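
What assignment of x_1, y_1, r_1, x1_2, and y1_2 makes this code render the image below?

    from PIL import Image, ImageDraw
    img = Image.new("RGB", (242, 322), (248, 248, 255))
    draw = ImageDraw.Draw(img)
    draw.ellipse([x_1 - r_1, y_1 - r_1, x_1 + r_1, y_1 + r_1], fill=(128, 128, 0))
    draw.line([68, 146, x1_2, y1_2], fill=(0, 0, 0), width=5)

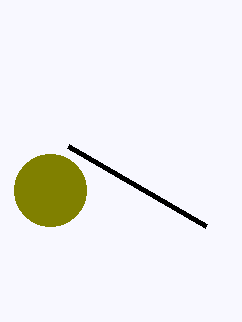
x_1 = 50
y_1 = 190
r_1 = 36
x1_2 = 206
y1_2 = 226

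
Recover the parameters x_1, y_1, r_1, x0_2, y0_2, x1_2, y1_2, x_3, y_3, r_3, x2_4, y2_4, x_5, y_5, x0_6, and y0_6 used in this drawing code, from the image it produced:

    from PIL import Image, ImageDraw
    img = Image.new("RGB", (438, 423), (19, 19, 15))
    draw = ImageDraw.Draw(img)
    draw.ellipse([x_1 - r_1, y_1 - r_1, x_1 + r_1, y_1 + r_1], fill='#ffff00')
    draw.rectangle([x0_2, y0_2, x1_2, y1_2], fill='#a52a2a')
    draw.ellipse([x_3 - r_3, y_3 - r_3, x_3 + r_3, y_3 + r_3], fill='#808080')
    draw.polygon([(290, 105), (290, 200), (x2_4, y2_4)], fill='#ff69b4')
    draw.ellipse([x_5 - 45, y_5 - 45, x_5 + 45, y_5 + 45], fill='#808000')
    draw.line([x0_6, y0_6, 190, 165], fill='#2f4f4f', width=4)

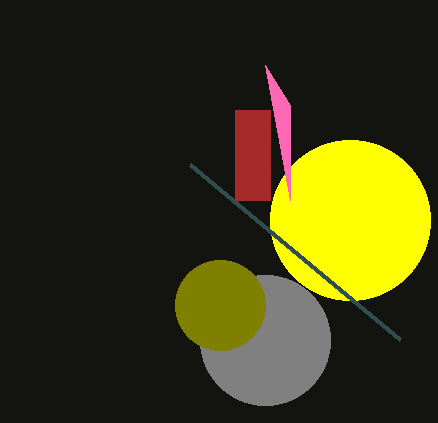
x_1 = 350; y_1 = 220; r_1 = 80; x0_2 = 235; y0_2 = 110; x1_2 = 270; y1_2 = 200; x_3 = 265; y_3 = 340; r_3 = 65; x2_4 = 265; y2_4 = 65; x_5 = 220; y_5 = 305; x0_6 = 400; y0_6 = 340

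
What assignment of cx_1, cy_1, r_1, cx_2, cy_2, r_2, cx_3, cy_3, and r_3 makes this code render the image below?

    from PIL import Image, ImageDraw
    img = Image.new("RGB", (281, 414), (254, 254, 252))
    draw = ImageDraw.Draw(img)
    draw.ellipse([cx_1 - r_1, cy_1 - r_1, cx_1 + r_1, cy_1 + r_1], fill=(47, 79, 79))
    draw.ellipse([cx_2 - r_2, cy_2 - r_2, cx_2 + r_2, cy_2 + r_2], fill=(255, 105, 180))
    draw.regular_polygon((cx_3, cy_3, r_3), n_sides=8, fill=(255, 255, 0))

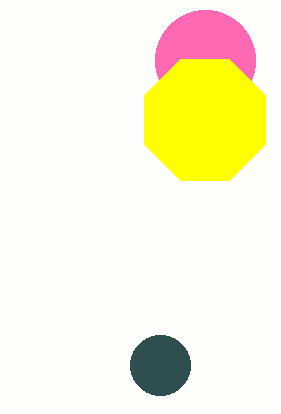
cx_1 = 160; cy_1 = 365; r_1 = 30; cx_2 = 205; cy_2 = 60; r_2 = 50; cx_3 = 205; cy_3 = 120; r_3 = 65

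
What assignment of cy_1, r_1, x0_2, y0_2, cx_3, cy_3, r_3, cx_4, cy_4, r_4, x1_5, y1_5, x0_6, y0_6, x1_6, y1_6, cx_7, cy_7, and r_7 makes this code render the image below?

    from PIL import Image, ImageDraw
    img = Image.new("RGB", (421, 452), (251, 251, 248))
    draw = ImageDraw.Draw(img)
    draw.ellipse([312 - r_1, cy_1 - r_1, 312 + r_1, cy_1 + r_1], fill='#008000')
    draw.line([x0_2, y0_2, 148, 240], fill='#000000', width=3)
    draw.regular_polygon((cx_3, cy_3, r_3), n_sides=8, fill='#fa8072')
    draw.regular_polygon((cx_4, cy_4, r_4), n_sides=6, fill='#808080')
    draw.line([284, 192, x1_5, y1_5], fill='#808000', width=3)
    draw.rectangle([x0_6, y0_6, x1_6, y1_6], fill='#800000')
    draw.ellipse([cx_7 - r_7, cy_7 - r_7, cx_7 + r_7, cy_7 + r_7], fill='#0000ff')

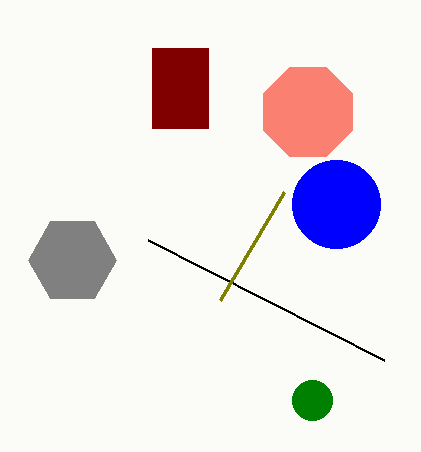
cy_1 = 400, r_1 = 20, x0_2 = 384, y0_2 = 360, cx_3 = 308, cy_3 = 112, r_3 = 48, cx_4 = 72, cy_4 = 260, r_4 = 44, x1_5 = 220, y1_5 = 300, x0_6 = 152, y0_6 = 48, x1_6 = 208, y1_6 = 128, cx_7 = 336, cy_7 = 204, r_7 = 44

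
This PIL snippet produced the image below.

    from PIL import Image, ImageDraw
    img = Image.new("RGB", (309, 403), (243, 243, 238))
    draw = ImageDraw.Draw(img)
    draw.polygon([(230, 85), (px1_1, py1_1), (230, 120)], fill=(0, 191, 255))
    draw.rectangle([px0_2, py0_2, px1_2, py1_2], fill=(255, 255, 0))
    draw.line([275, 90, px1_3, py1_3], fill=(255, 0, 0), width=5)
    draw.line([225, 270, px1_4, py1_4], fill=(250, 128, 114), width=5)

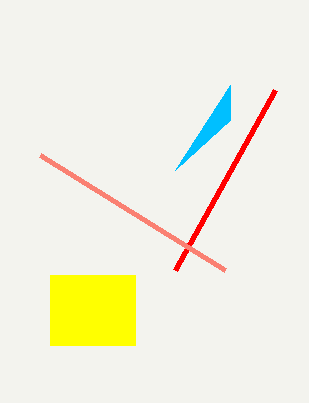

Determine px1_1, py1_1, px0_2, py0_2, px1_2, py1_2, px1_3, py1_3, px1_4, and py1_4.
px1_1 = 175; py1_1 = 170; px0_2 = 50; py0_2 = 275; px1_2 = 135; py1_2 = 345; px1_3 = 175; py1_3 = 270; px1_4 = 40; py1_4 = 155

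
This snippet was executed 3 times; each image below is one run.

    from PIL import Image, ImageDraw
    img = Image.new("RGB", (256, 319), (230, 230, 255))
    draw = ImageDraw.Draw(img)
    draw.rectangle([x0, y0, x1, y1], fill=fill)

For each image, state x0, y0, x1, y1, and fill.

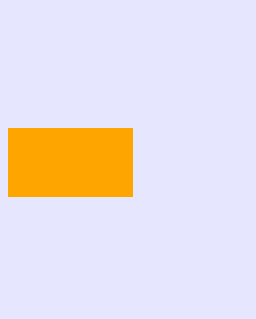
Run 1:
x0 = 8
y0 = 128
x1 = 132
y1 = 196
fill = 'orange'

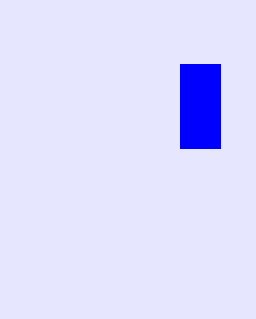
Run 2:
x0 = 180; y0 = 64; x1 = 220; y1 = 148; fill = 'blue'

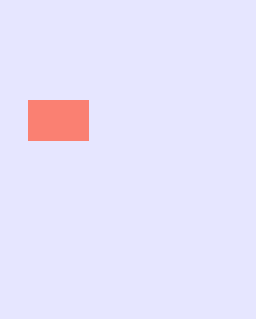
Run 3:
x0 = 28; y0 = 100; x1 = 88; y1 = 140; fill = 'salmon'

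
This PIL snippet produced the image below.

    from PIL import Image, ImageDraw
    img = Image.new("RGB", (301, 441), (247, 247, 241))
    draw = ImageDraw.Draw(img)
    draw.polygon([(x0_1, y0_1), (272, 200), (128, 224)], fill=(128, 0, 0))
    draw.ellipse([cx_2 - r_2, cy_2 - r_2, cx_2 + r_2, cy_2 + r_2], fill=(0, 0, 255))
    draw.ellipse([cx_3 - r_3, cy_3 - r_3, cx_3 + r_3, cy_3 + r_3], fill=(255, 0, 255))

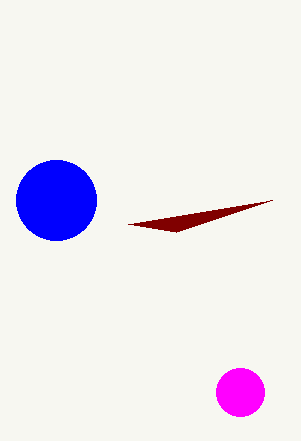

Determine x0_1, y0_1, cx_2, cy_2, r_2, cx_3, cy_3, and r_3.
x0_1 = 176
y0_1 = 232
cx_2 = 56
cy_2 = 200
r_2 = 40
cx_3 = 240
cy_3 = 392
r_3 = 24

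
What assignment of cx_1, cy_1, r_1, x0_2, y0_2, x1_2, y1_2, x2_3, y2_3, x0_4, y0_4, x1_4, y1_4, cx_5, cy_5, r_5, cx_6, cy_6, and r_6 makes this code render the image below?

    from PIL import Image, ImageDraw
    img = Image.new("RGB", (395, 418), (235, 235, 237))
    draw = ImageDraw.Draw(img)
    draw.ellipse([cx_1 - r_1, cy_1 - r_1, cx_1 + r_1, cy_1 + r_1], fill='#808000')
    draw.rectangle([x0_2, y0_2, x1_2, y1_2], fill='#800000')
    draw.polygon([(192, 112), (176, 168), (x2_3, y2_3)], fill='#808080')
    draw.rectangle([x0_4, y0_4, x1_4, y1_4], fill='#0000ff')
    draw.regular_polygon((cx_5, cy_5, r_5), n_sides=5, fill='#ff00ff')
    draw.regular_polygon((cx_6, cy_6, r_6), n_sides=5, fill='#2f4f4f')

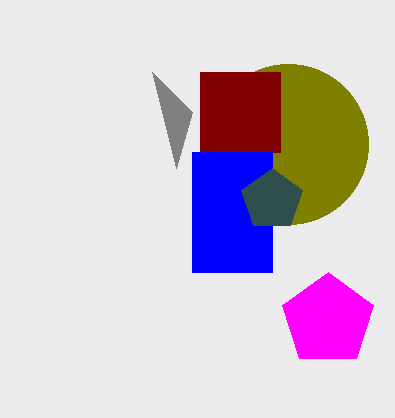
cx_1 = 288
cy_1 = 144
r_1 = 80
x0_2 = 200
y0_2 = 72
x1_2 = 280
y1_2 = 152
x2_3 = 152
y2_3 = 72
x0_4 = 192
y0_4 = 152
x1_4 = 272
y1_4 = 272
cx_5 = 328
cy_5 = 320
r_5 = 48
cx_6 = 272
cy_6 = 200
r_6 = 32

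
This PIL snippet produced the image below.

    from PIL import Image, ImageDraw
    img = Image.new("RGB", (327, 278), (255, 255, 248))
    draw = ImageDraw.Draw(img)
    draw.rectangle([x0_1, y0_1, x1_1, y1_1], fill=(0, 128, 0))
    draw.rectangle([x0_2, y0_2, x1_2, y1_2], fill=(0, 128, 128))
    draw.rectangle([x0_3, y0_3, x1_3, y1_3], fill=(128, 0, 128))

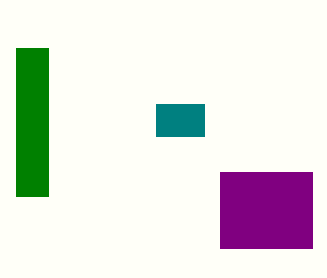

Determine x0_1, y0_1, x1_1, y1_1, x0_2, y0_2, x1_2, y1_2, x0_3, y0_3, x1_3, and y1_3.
x0_1 = 16; y0_1 = 48; x1_1 = 48; y1_1 = 196; x0_2 = 156; y0_2 = 104; x1_2 = 204; y1_2 = 136; x0_3 = 220; y0_3 = 172; x1_3 = 312; y1_3 = 248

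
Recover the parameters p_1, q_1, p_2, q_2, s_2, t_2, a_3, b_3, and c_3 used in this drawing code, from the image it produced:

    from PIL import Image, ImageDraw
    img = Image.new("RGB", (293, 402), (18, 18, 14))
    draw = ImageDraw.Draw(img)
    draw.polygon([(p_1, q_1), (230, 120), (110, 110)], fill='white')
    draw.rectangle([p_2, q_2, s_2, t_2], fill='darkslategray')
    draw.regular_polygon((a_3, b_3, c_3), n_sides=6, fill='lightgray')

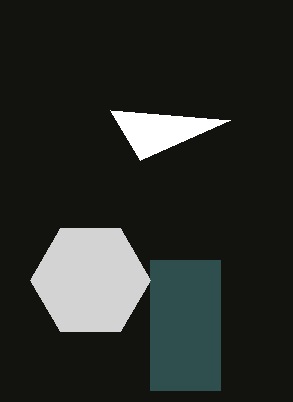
p_1 = 140, q_1 = 160, p_2 = 150, q_2 = 260, s_2 = 220, t_2 = 390, a_3 = 90, b_3 = 280, c_3 = 60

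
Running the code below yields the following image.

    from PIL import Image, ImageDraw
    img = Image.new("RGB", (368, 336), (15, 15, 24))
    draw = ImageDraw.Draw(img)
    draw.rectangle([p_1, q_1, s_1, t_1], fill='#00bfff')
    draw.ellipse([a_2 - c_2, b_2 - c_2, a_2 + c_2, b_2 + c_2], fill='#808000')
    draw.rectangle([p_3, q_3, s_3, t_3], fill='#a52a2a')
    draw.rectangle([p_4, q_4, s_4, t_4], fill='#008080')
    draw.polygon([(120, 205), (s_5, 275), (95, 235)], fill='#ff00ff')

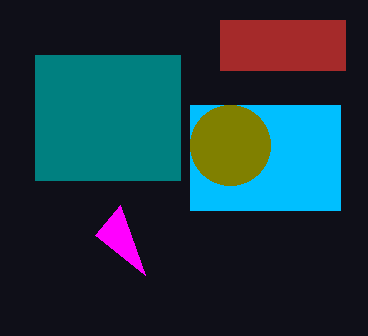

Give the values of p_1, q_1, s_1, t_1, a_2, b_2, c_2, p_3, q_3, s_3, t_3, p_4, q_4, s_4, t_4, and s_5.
p_1 = 190, q_1 = 105, s_1 = 340, t_1 = 210, a_2 = 230, b_2 = 145, c_2 = 40, p_3 = 220, q_3 = 20, s_3 = 345, t_3 = 70, p_4 = 35, q_4 = 55, s_4 = 180, t_4 = 180, s_5 = 145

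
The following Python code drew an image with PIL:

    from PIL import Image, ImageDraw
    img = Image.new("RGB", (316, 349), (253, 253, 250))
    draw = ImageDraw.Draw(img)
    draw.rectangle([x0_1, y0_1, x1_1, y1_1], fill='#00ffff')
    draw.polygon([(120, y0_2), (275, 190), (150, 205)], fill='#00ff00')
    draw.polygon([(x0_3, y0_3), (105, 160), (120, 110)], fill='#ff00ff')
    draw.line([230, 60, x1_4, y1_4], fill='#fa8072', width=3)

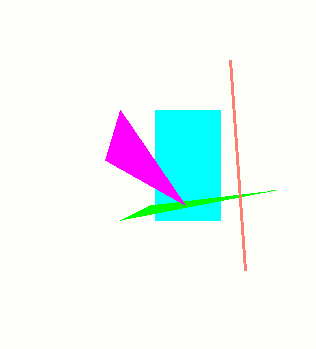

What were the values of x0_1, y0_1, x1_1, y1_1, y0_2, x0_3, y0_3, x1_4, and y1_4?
x0_1 = 155, y0_1 = 110, x1_1 = 220, y1_1 = 220, y0_2 = 220, x0_3 = 185, y0_3 = 205, x1_4 = 245, y1_4 = 270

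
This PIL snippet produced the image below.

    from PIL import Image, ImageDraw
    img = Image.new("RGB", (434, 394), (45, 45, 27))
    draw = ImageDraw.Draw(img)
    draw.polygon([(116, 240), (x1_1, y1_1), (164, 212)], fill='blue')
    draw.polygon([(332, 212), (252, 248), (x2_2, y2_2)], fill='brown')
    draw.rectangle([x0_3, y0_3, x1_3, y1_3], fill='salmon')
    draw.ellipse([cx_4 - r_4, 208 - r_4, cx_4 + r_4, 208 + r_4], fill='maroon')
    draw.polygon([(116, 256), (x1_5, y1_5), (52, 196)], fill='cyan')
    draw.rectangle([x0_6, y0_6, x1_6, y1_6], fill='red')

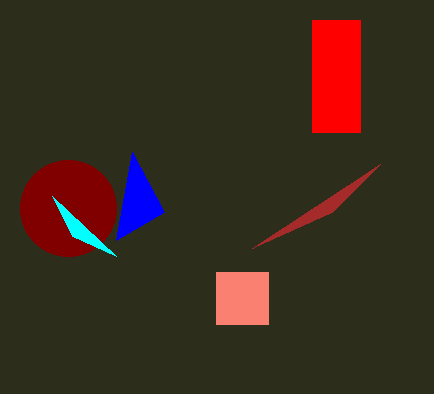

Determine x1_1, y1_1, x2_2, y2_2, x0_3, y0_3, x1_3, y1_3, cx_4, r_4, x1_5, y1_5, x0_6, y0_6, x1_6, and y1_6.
x1_1 = 132, y1_1 = 152, x2_2 = 380, y2_2 = 164, x0_3 = 216, y0_3 = 272, x1_3 = 268, y1_3 = 324, cx_4 = 68, r_4 = 48, x1_5 = 72, y1_5 = 236, x0_6 = 312, y0_6 = 20, x1_6 = 360, y1_6 = 132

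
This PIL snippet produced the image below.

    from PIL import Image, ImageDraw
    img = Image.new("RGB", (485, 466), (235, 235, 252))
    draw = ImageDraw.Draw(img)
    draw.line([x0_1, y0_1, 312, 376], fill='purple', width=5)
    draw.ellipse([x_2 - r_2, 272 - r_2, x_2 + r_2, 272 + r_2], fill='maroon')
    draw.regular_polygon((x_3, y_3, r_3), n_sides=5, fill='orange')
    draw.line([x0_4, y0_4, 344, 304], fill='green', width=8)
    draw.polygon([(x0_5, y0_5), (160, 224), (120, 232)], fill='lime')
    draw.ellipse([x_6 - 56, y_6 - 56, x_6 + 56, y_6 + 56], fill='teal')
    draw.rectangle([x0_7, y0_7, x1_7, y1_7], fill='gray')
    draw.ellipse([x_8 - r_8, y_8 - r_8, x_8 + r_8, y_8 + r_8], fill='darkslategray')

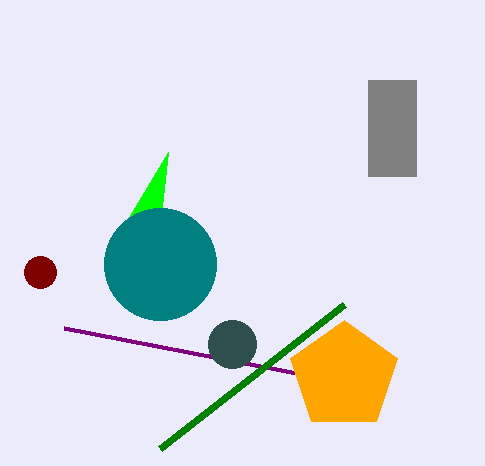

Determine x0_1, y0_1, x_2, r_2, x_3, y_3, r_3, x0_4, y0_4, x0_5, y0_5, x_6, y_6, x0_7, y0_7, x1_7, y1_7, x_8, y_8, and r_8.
x0_1 = 64; y0_1 = 328; x_2 = 40; r_2 = 16; x_3 = 344; y_3 = 376; r_3 = 56; x0_4 = 160; y0_4 = 448; x0_5 = 168; y0_5 = 152; x_6 = 160; y_6 = 264; x0_7 = 368; y0_7 = 80; x1_7 = 416; y1_7 = 176; x_8 = 232; y_8 = 344; r_8 = 24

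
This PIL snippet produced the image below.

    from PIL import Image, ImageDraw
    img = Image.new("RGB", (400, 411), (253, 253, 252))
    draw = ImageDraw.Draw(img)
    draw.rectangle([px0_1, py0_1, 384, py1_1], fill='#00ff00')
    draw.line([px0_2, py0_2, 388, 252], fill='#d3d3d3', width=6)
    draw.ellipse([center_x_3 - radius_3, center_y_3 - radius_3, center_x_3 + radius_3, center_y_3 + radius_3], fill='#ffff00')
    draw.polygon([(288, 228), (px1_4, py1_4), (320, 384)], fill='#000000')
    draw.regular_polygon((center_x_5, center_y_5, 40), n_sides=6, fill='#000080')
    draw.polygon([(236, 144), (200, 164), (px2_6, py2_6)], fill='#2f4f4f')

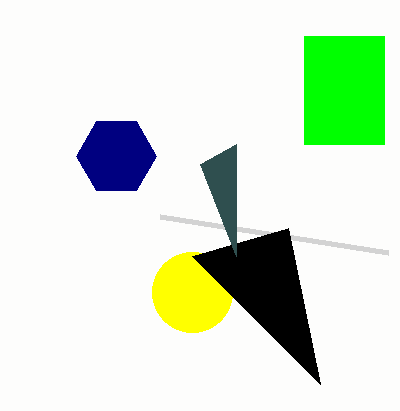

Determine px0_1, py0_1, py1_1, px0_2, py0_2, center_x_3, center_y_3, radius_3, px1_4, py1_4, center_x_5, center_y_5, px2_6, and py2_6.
px0_1 = 304
py0_1 = 36
py1_1 = 144
px0_2 = 160
py0_2 = 216
center_x_3 = 192
center_y_3 = 292
radius_3 = 40
px1_4 = 192
py1_4 = 256
center_x_5 = 116
center_y_5 = 156
px2_6 = 236
py2_6 = 256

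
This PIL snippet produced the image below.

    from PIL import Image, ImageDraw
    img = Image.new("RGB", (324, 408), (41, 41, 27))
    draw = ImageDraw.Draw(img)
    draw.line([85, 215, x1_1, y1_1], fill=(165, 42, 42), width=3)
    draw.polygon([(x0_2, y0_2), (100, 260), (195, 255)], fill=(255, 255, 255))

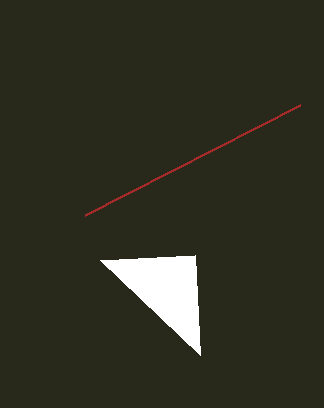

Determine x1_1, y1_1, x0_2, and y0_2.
x1_1 = 300; y1_1 = 105; x0_2 = 200; y0_2 = 355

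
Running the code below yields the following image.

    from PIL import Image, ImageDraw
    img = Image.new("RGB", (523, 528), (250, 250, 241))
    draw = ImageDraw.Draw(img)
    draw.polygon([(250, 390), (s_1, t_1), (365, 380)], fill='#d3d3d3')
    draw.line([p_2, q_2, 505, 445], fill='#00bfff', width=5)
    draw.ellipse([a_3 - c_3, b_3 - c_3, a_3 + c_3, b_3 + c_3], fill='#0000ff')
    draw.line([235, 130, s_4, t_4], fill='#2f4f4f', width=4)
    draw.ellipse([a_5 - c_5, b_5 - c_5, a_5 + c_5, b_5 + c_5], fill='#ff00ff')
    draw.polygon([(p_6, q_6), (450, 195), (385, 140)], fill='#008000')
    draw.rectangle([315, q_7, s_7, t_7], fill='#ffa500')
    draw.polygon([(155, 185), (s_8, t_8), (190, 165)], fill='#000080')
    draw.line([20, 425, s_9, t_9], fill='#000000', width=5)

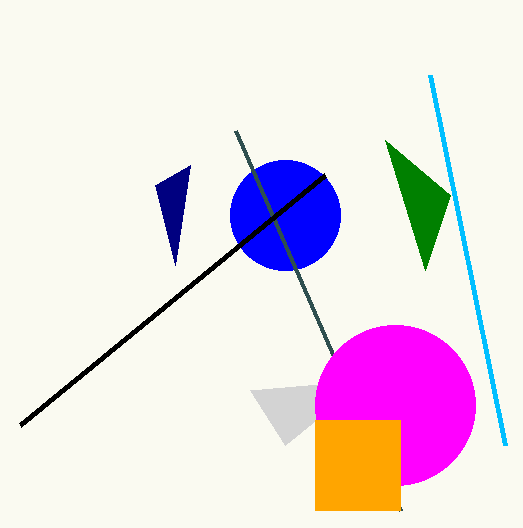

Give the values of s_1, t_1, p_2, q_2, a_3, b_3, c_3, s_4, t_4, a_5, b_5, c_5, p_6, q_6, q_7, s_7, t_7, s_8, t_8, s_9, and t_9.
s_1 = 285; t_1 = 445; p_2 = 430; q_2 = 75; a_3 = 285; b_3 = 215; c_3 = 55; s_4 = 400; t_4 = 510; a_5 = 395; b_5 = 405; c_5 = 80; p_6 = 425; q_6 = 270; q_7 = 420; s_7 = 400; t_7 = 510; s_8 = 175; t_8 = 265; s_9 = 325; t_9 = 175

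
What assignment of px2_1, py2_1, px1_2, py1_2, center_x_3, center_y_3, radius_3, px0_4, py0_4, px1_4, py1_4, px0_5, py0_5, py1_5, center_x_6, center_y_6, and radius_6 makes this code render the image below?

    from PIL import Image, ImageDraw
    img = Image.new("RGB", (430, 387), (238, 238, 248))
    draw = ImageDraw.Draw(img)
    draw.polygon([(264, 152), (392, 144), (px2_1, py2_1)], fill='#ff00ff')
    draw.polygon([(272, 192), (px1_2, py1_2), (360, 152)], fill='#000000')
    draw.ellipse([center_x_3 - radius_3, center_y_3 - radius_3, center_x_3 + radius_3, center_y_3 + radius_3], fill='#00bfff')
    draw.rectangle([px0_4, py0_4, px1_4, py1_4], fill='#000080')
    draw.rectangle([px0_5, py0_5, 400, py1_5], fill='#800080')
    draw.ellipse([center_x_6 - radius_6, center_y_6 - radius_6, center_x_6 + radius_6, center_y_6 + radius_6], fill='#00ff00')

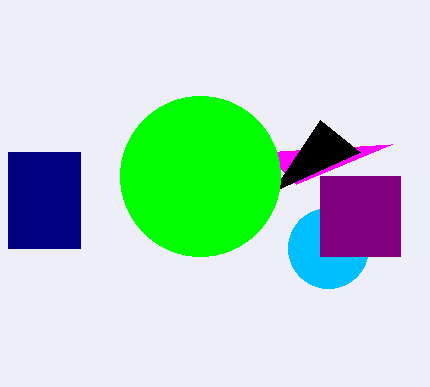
px2_1 = 296, py2_1 = 184, px1_2 = 320, py1_2 = 120, center_x_3 = 328, center_y_3 = 248, radius_3 = 40, px0_4 = 8, py0_4 = 152, px1_4 = 80, py1_4 = 248, px0_5 = 320, py0_5 = 176, py1_5 = 256, center_x_6 = 200, center_y_6 = 176, radius_6 = 80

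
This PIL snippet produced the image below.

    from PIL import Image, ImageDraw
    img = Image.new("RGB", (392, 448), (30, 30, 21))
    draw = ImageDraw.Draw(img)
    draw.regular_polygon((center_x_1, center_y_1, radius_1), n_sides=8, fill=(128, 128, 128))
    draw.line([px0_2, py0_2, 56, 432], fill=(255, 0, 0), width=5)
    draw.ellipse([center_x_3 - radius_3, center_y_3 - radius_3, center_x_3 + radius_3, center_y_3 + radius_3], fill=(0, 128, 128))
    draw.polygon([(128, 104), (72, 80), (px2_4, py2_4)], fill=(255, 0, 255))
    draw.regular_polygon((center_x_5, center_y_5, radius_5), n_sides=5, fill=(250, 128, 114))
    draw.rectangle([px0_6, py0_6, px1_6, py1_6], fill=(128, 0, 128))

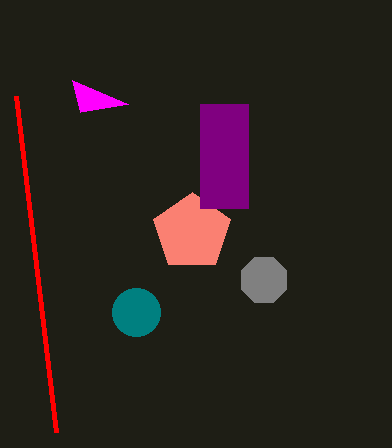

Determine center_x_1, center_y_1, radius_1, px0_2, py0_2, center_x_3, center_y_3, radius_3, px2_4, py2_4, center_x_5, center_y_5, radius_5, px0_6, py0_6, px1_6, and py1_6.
center_x_1 = 264; center_y_1 = 280; radius_1 = 24; px0_2 = 16; py0_2 = 96; center_x_3 = 136; center_y_3 = 312; radius_3 = 24; px2_4 = 80; py2_4 = 112; center_x_5 = 192; center_y_5 = 232; radius_5 = 40; px0_6 = 200; py0_6 = 104; px1_6 = 248; py1_6 = 208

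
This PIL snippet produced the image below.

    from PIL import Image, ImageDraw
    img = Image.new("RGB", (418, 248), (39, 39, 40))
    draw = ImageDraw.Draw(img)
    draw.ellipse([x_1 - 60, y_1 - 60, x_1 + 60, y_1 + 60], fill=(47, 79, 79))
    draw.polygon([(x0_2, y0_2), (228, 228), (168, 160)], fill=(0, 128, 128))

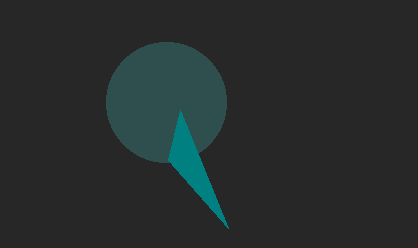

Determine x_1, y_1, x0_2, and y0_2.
x_1 = 166
y_1 = 102
x0_2 = 180
y0_2 = 110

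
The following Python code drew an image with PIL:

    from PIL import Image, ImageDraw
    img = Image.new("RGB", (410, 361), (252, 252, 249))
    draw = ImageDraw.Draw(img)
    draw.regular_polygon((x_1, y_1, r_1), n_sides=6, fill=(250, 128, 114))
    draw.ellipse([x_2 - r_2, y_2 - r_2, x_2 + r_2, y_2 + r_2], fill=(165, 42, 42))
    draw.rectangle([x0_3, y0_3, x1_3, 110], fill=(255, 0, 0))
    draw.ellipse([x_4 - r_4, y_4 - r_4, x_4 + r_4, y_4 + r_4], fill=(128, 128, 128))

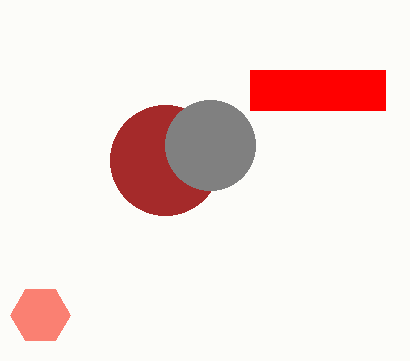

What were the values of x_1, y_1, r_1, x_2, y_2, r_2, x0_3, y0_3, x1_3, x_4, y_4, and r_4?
x_1 = 40
y_1 = 315
r_1 = 30
x_2 = 165
y_2 = 160
r_2 = 55
x0_3 = 250
y0_3 = 70
x1_3 = 385
x_4 = 210
y_4 = 145
r_4 = 45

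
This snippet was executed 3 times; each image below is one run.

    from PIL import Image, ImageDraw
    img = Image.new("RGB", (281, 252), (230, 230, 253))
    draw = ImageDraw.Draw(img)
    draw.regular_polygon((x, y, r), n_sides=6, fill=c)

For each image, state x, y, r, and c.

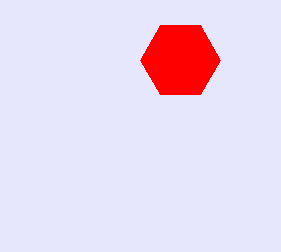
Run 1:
x = 180, y = 60, r = 40, c = 'red'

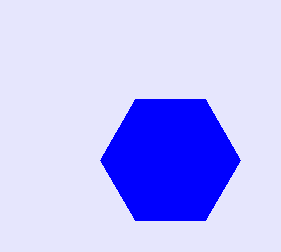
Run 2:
x = 170, y = 160, r = 70, c = 'blue'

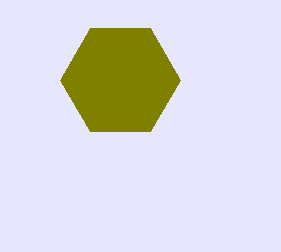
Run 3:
x = 120, y = 80, r = 60, c = 'olive'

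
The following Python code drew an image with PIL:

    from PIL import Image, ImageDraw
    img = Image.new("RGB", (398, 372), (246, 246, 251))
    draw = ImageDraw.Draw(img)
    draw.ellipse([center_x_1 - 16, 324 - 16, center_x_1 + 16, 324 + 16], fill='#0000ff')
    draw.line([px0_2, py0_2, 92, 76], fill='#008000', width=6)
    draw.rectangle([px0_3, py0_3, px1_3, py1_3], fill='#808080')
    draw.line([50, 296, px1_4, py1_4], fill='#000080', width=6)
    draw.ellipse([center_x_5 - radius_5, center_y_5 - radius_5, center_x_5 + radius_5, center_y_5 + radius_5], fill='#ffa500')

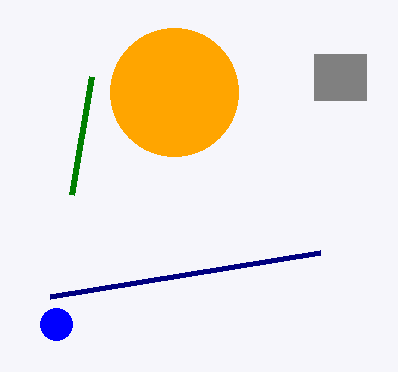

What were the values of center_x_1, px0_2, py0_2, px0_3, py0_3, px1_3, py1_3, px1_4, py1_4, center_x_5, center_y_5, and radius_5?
center_x_1 = 56, px0_2 = 72, py0_2 = 194, px0_3 = 314, py0_3 = 54, px1_3 = 366, py1_3 = 100, px1_4 = 320, py1_4 = 252, center_x_5 = 174, center_y_5 = 92, radius_5 = 64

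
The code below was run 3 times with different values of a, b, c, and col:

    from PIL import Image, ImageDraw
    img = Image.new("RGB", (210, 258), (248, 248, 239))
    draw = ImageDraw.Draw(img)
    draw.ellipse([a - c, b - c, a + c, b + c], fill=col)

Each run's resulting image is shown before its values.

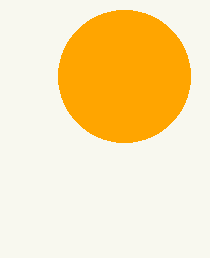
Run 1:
a = 124
b = 76
c = 66
col = 'orange'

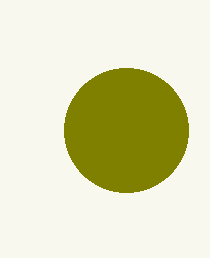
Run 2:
a = 126, b = 130, c = 62, col = 'olive'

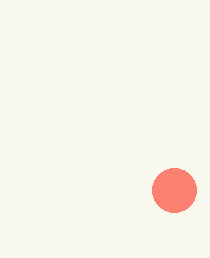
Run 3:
a = 174, b = 190, c = 22, col = 'salmon'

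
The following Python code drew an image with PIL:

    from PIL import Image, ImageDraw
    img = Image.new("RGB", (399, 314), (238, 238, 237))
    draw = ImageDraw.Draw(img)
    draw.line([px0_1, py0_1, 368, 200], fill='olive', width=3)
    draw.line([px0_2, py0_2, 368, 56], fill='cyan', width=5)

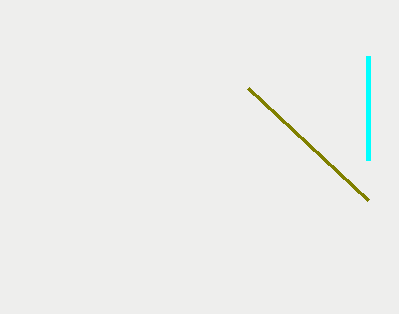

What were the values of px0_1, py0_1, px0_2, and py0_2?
px0_1 = 248, py0_1 = 88, px0_2 = 368, py0_2 = 160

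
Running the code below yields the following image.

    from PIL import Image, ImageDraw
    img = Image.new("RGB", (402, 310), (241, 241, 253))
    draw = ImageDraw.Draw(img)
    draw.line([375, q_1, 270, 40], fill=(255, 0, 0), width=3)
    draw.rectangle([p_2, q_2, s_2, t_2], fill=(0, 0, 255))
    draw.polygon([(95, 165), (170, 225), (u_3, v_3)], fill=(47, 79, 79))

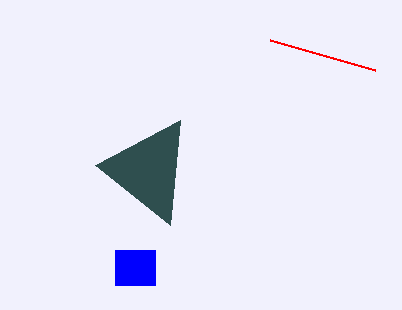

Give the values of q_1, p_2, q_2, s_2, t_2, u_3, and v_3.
q_1 = 70
p_2 = 115
q_2 = 250
s_2 = 155
t_2 = 285
u_3 = 180
v_3 = 120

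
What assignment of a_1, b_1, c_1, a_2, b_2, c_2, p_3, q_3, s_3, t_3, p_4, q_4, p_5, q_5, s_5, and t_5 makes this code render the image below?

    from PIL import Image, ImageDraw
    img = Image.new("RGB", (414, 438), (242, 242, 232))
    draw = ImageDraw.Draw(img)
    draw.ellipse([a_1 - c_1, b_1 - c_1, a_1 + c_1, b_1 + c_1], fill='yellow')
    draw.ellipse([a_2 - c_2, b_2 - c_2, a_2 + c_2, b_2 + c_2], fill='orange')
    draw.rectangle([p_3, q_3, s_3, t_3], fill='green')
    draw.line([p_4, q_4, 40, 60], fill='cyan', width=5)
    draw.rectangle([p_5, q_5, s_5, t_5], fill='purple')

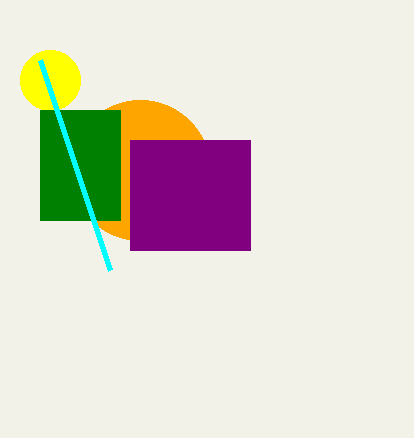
a_1 = 50, b_1 = 80, c_1 = 30, a_2 = 140, b_2 = 170, c_2 = 70, p_3 = 40, q_3 = 110, s_3 = 120, t_3 = 220, p_4 = 110, q_4 = 270, p_5 = 130, q_5 = 140, s_5 = 250, t_5 = 250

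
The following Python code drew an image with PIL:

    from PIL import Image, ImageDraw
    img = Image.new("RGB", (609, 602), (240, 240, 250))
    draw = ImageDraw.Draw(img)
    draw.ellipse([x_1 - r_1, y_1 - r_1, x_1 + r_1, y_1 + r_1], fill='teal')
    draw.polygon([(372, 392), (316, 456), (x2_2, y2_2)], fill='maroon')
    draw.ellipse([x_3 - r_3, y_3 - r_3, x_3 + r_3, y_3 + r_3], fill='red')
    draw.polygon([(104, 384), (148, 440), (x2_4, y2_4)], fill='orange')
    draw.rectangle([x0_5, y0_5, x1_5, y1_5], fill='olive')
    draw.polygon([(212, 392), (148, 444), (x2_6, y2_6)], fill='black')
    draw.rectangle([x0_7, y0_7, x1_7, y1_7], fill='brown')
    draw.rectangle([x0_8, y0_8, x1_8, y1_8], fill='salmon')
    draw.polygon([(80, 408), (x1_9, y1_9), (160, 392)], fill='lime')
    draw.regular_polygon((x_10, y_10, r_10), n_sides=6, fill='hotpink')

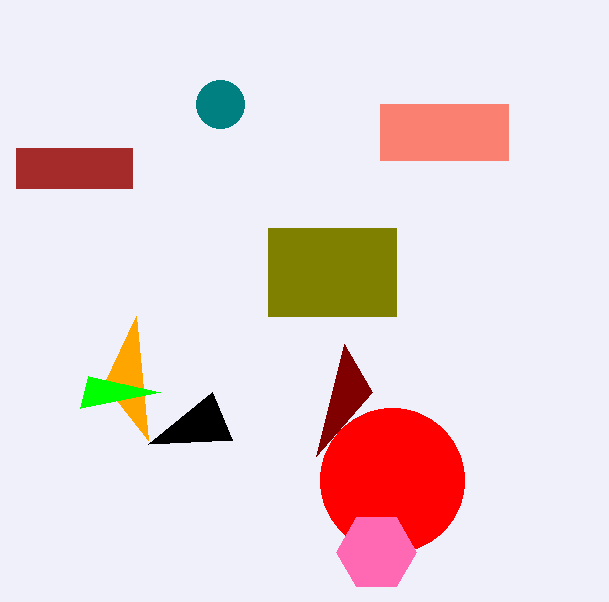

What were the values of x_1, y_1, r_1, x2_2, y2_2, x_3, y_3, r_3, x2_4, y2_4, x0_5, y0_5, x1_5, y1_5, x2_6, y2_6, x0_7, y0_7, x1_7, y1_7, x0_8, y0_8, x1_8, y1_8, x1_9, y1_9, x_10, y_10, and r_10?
x_1 = 220
y_1 = 104
r_1 = 24
x2_2 = 344
y2_2 = 344
x_3 = 392
y_3 = 480
r_3 = 72
x2_4 = 136
y2_4 = 316
x0_5 = 268
y0_5 = 228
x1_5 = 396
y1_5 = 316
x2_6 = 232
y2_6 = 440
x0_7 = 16
y0_7 = 148
x1_7 = 132
y1_7 = 188
x0_8 = 380
y0_8 = 104
x1_8 = 508
y1_8 = 160
x1_9 = 88
y1_9 = 376
x_10 = 376
y_10 = 552
r_10 = 40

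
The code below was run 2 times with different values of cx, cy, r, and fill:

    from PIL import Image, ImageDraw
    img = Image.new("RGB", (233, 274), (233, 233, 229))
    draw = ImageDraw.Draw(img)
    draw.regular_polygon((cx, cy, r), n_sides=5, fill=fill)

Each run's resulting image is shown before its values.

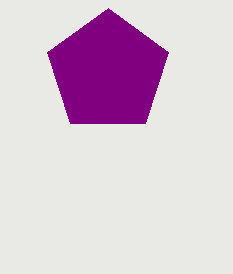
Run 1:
cx = 108
cy = 72
r = 64
fill = 'purple'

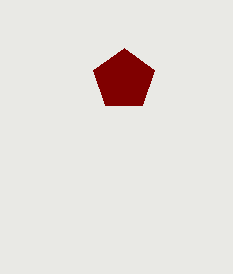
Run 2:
cx = 124; cy = 80; r = 32; fill = 'maroon'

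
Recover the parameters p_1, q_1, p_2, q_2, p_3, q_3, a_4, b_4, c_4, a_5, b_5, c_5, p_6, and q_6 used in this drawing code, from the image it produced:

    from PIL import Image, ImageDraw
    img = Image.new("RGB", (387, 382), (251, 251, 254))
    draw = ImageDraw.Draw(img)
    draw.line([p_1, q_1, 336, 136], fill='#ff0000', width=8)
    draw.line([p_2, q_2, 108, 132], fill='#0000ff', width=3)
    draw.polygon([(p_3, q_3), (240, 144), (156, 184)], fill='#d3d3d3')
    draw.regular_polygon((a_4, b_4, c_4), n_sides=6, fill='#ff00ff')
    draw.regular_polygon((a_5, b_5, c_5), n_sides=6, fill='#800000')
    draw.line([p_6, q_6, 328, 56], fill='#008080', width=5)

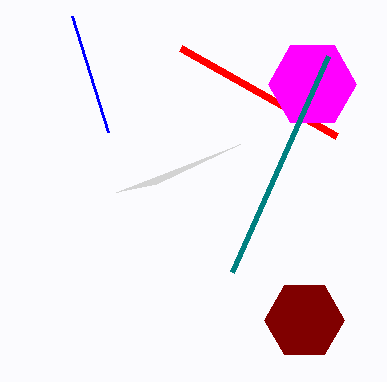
p_1 = 180, q_1 = 48, p_2 = 72, q_2 = 16, p_3 = 116, q_3 = 192, a_4 = 312, b_4 = 84, c_4 = 44, a_5 = 304, b_5 = 320, c_5 = 40, p_6 = 232, q_6 = 272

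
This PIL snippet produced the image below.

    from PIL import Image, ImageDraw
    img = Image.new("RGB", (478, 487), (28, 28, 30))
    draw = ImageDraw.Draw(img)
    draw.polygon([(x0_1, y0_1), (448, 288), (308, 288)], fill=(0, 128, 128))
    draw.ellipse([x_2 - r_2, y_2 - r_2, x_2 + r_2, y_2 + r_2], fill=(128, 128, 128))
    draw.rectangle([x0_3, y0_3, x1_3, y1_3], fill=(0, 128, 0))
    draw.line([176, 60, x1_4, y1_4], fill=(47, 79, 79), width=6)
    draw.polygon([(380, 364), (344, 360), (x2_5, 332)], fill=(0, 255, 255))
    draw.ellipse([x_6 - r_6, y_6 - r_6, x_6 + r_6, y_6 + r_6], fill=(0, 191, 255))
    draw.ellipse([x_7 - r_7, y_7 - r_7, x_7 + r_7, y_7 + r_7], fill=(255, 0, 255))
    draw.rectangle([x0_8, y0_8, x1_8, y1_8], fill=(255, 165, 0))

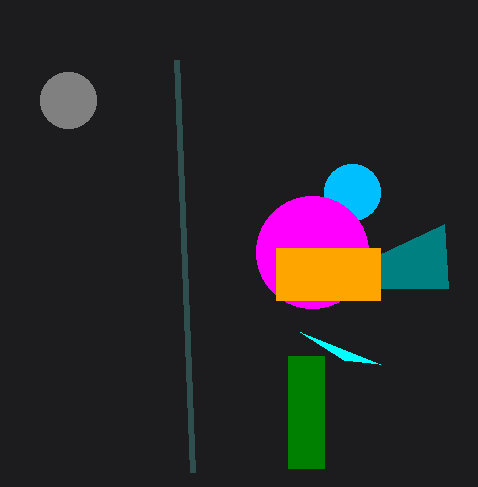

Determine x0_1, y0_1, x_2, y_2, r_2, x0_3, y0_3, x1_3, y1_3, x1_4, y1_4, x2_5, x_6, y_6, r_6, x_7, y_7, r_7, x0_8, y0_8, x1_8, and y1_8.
x0_1 = 444, y0_1 = 224, x_2 = 68, y_2 = 100, r_2 = 28, x0_3 = 288, y0_3 = 356, x1_3 = 324, y1_3 = 468, x1_4 = 192, y1_4 = 472, x2_5 = 300, x_6 = 352, y_6 = 192, r_6 = 28, x_7 = 312, y_7 = 252, r_7 = 56, x0_8 = 276, y0_8 = 248, x1_8 = 380, y1_8 = 300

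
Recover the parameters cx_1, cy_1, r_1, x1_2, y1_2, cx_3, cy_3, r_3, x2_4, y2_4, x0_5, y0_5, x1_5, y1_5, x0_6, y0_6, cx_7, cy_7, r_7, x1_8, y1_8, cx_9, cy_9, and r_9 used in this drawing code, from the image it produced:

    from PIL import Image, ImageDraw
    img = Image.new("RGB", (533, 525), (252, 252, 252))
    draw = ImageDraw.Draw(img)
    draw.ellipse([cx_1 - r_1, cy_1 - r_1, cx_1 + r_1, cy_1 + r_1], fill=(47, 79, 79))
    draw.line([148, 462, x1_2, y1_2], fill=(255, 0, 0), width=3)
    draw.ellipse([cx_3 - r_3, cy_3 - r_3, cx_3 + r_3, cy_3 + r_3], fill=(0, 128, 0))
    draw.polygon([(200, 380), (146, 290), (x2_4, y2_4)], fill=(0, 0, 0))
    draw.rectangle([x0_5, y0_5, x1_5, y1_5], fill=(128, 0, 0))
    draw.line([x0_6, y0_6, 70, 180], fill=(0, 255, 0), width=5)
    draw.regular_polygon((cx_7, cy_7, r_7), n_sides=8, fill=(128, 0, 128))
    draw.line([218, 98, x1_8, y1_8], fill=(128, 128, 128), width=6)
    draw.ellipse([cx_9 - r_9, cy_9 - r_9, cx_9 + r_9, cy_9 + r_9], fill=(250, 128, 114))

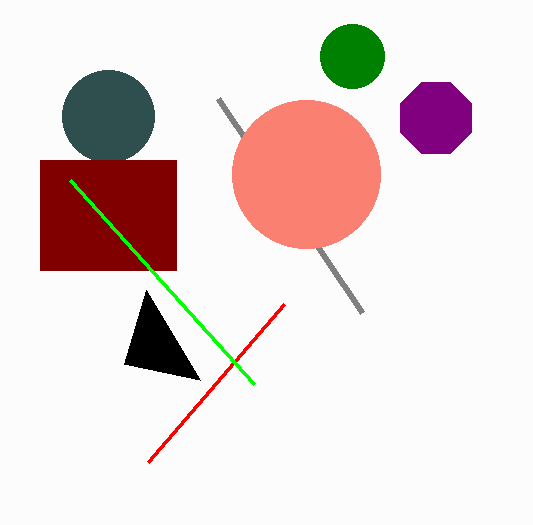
cx_1 = 108, cy_1 = 116, r_1 = 46, x1_2 = 284, y1_2 = 304, cx_3 = 352, cy_3 = 56, r_3 = 32, x2_4 = 124, y2_4 = 364, x0_5 = 40, y0_5 = 160, x1_5 = 176, y1_5 = 270, x0_6 = 254, y0_6 = 384, cx_7 = 436, cy_7 = 118, r_7 = 38, x1_8 = 362, y1_8 = 312, cx_9 = 306, cy_9 = 174, r_9 = 74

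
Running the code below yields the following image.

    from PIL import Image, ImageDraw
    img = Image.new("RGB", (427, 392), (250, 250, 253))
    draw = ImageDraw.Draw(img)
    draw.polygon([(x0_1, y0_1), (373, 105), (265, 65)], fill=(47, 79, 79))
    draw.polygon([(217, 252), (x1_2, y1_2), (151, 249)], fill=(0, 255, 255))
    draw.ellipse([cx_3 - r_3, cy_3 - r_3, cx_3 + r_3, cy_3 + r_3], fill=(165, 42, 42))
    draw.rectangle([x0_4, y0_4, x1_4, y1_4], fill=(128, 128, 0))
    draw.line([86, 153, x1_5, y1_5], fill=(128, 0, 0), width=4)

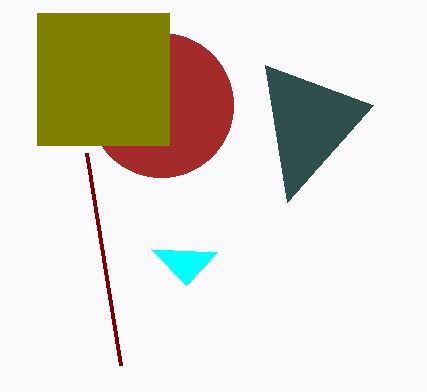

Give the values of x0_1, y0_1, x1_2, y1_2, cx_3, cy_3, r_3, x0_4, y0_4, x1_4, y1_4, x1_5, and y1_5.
x0_1 = 287, y0_1 = 202, x1_2 = 186, y1_2 = 285, cx_3 = 161, cy_3 = 105, r_3 = 72, x0_4 = 37, y0_4 = 13, x1_4 = 169, y1_4 = 145, x1_5 = 120, y1_5 = 365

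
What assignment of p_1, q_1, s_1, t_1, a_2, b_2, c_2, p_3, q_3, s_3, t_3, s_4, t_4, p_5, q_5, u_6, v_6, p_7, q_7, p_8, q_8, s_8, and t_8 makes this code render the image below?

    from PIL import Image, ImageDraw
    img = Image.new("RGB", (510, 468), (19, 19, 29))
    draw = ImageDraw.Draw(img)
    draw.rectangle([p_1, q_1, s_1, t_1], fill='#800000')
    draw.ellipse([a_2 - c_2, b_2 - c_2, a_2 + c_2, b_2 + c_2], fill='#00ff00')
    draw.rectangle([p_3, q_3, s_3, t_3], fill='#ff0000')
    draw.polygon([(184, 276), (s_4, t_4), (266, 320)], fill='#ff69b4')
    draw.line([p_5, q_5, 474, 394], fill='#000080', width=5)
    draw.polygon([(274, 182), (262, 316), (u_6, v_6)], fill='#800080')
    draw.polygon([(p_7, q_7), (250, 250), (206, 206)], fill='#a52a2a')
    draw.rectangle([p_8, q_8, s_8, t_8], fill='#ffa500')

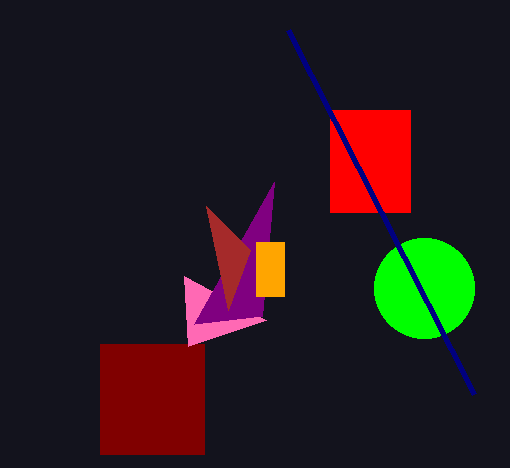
p_1 = 100, q_1 = 344, s_1 = 204, t_1 = 454, a_2 = 424, b_2 = 288, c_2 = 50, p_3 = 330, q_3 = 110, s_3 = 410, t_3 = 212, s_4 = 188, t_4 = 346, p_5 = 288, q_5 = 30, u_6 = 194, v_6 = 324, p_7 = 228, q_7 = 310, p_8 = 256, q_8 = 242, s_8 = 284, t_8 = 296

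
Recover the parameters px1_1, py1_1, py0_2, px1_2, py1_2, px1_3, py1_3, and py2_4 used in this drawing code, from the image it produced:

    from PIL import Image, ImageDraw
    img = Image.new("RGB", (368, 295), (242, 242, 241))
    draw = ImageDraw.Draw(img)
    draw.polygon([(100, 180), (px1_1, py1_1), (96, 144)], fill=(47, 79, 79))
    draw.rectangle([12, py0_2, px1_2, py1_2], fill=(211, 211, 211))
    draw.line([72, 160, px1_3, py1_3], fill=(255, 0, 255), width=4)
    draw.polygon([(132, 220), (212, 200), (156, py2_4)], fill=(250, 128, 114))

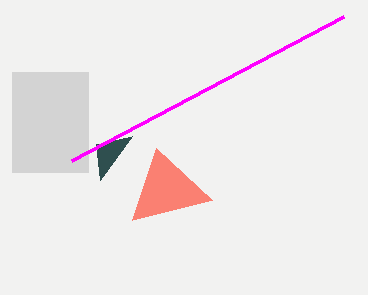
px1_1 = 132
py1_1 = 136
py0_2 = 72
px1_2 = 88
py1_2 = 172
px1_3 = 344
py1_3 = 16
py2_4 = 148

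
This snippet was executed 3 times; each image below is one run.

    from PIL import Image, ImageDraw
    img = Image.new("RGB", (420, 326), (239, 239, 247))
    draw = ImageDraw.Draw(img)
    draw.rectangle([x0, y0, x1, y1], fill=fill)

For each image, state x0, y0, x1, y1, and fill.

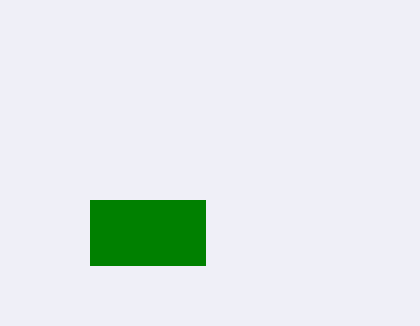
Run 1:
x0 = 90; y0 = 200; x1 = 205; y1 = 265; fill = 'green'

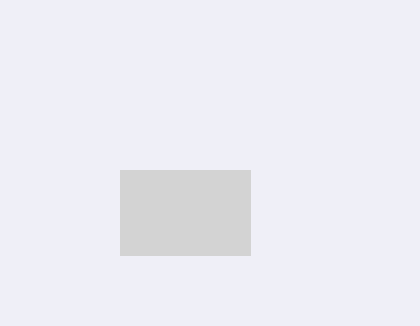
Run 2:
x0 = 120
y0 = 170
x1 = 250
y1 = 255
fill = 'lightgray'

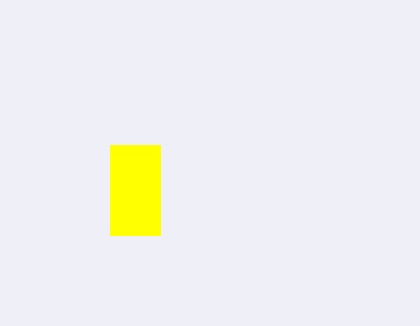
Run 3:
x0 = 110
y0 = 145
x1 = 160
y1 = 235
fill = 'yellow'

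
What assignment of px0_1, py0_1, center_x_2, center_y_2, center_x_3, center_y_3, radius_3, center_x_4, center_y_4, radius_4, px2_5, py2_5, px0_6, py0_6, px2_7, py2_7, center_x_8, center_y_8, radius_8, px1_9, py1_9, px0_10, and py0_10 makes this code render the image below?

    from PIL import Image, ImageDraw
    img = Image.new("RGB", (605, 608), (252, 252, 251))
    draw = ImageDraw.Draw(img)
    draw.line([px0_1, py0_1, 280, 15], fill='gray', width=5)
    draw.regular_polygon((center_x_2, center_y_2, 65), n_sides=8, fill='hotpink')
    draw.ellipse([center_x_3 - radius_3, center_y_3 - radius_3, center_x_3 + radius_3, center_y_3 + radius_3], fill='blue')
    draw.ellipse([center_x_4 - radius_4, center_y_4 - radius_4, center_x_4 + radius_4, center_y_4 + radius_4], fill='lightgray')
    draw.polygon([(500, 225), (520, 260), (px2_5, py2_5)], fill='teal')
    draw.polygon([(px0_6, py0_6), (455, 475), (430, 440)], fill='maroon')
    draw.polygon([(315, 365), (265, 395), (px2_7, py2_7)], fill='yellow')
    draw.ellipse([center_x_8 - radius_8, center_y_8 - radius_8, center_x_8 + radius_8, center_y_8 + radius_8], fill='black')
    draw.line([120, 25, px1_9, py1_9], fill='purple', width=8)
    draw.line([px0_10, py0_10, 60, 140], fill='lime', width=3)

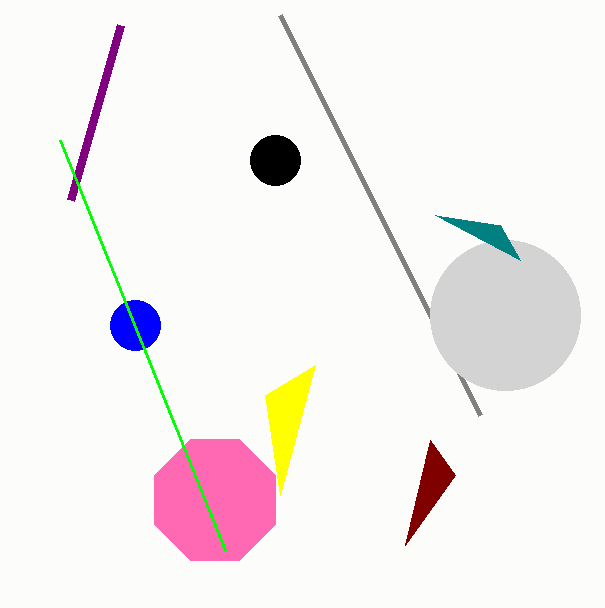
px0_1 = 480, py0_1 = 415, center_x_2 = 215, center_y_2 = 500, center_x_3 = 135, center_y_3 = 325, radius_3 = 25, center_x_4 = 505, center_y_4 = 315, radius_4 = 75, px2_5 = 435, py2_5 = 215, px0_6 = 405, py0_6 = 545, px2_7 = 280, py2_7 = 495, center_x_8 = 275, center_y_8 = 160, radius_8 = 25, px1_9 = 70, py1_9 = 200, px0_10 = 225, py0_10 = 550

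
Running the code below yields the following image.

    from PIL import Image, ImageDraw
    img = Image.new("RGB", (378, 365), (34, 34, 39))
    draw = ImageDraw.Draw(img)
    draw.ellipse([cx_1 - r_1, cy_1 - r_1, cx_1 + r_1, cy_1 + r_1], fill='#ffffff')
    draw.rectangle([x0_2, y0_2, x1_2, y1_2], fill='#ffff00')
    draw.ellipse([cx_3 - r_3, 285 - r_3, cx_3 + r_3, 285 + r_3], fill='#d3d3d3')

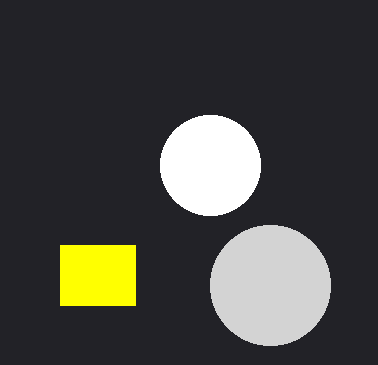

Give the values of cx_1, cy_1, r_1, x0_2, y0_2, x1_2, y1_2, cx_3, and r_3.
cx_1 = 210; cy_1 = 165; r_1 = 50; x0_2 = 60; y0_2 = 245; x1_2 = 135; y1_2 = 305; cx_3 = 270; r_3 = 60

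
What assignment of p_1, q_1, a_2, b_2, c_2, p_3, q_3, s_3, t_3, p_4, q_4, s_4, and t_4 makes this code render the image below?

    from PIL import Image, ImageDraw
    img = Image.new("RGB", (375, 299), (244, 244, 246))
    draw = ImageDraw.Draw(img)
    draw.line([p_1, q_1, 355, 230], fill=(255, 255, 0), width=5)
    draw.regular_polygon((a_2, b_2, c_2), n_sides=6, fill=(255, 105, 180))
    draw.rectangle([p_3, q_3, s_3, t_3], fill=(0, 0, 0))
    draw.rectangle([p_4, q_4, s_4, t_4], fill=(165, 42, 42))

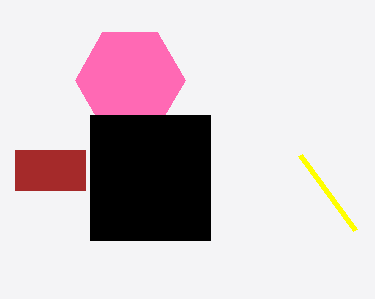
p_1 = 300; q_1 = 155; a_2 = 130; b_2 = 80; c_2 = 55; p_3 = 90; q_3 = 115; s_3 = 210; t_3 = 240; p_4 = 15; q_4 = 150; s_4 = 85; t_4 = 190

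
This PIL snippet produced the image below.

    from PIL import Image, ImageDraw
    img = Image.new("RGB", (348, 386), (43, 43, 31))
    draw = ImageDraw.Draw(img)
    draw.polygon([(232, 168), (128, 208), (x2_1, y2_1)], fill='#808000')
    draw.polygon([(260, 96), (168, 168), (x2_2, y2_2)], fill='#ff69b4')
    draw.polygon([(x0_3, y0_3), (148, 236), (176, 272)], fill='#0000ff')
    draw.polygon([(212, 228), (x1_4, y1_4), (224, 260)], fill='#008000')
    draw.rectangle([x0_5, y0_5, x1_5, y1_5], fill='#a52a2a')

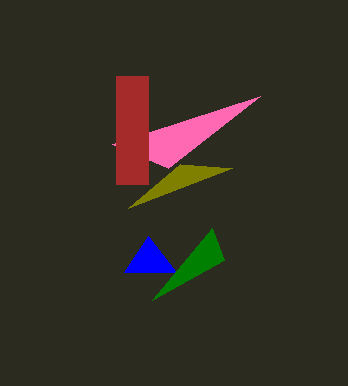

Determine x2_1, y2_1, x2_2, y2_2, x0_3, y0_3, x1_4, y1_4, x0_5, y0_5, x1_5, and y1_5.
x2_1 = 180
y2_1 = 164
x2_2 = 112
y2_2 = 144
x0_3 = 124
y0_3 = 272
x1_4 = 152
y1_4 = 300
x0_5 = 116
y0_5 = 76
x1_5 = 148
y1_5 = 184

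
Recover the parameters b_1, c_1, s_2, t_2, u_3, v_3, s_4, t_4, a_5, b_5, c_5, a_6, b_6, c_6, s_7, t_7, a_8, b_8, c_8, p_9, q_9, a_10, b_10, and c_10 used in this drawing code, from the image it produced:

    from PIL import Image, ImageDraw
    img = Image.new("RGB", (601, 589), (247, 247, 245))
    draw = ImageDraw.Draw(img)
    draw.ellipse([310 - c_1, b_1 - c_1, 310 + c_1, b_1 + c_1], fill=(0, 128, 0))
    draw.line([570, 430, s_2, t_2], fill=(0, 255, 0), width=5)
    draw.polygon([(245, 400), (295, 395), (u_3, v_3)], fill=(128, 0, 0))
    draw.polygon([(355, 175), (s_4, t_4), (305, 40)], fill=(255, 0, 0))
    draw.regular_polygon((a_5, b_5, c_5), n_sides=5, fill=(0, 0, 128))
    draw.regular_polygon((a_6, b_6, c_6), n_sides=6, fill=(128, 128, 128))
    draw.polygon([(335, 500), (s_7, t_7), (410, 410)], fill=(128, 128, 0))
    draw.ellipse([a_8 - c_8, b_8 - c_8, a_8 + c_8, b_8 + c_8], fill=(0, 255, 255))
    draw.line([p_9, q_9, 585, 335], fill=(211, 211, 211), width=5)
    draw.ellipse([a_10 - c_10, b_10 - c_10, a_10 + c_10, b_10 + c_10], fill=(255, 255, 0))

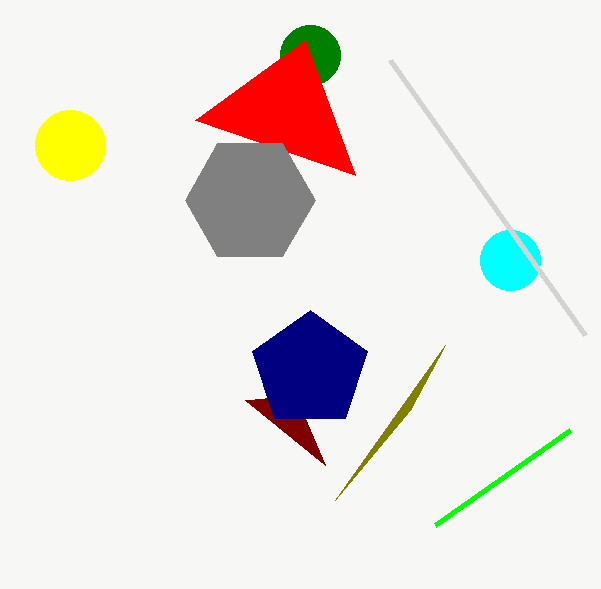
b_1 = 55
c_1 = 30
s_2 = 435
t_2 = 525
u_3 = 325
v_3 = 465
s_4 = 195
t_4 = 120
a_5 = 310
b_5 = 370
c_5 = 60
a_6 = 250
b_6 = 200
c_6 = 65
s_7 = 445
t_7 = 345
a_8 = 510
b_8 = 260
c_8 = 30
p_9 = 390
q_9 = 60
a_10 = 70
b_10 = 145
c_10 = 35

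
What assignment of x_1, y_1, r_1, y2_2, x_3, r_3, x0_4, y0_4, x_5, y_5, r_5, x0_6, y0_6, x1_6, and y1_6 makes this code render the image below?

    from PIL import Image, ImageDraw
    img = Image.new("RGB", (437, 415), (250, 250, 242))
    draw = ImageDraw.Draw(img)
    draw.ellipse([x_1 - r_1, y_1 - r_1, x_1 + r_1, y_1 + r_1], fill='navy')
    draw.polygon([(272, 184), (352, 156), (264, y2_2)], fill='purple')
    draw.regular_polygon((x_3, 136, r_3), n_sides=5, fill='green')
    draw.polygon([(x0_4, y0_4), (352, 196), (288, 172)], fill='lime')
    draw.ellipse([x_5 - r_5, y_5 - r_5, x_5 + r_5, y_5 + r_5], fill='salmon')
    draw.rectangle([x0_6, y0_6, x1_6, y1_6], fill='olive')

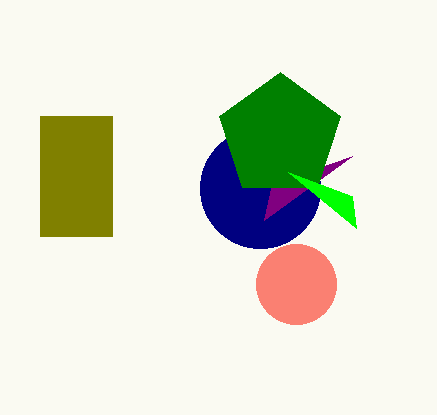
x_1 = 260
y_1 = 188
r_1 = 60
y2_2 = 220
x_3 = 280
r_3 = 64
x0_4 = 356
y0_4 = 228
x_5 = 296
y_5 = 284
r_5 = 40
x0_6 = 40
y0_6 = 116
x1_6 = 112
y1_6 = 236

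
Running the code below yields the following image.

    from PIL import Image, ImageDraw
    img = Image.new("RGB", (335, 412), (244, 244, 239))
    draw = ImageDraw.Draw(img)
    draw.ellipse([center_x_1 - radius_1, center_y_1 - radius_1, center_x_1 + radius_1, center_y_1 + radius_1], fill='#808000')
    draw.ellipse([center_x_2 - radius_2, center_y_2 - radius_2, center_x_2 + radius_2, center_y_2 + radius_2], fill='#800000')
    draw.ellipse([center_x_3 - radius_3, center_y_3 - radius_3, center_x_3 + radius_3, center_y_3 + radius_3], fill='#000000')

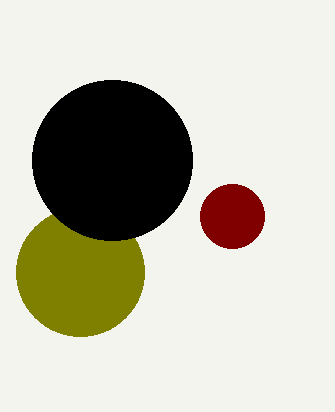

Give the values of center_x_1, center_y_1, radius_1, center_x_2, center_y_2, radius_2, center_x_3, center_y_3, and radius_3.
center_x_1 = 80
center_y_1 = 272
radius_1 = 64
center_x_2 = 232
center_y_2 = 216
radius_2 = 32
center_x_3 = 112
center_y_3 = 160
radius_3 = 80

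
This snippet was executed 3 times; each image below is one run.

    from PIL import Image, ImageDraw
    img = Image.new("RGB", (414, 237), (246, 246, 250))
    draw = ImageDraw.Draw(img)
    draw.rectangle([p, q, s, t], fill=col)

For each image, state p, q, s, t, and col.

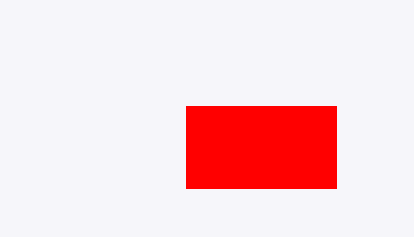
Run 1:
p = 186; q = 106; s = 336; t = 188; col = 'red'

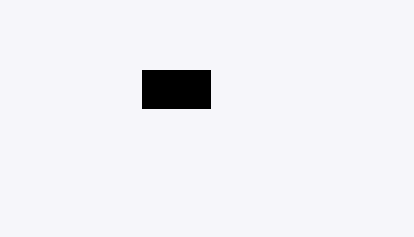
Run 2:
p = 142; q = 70; s = 210; t = 108; col = 'black'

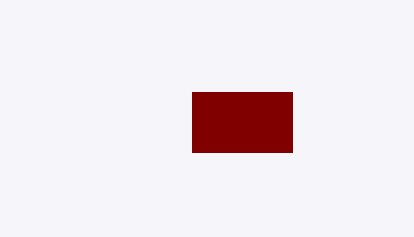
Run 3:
p = 192
q = 92
s = 292
t = 152
col = 'maroon'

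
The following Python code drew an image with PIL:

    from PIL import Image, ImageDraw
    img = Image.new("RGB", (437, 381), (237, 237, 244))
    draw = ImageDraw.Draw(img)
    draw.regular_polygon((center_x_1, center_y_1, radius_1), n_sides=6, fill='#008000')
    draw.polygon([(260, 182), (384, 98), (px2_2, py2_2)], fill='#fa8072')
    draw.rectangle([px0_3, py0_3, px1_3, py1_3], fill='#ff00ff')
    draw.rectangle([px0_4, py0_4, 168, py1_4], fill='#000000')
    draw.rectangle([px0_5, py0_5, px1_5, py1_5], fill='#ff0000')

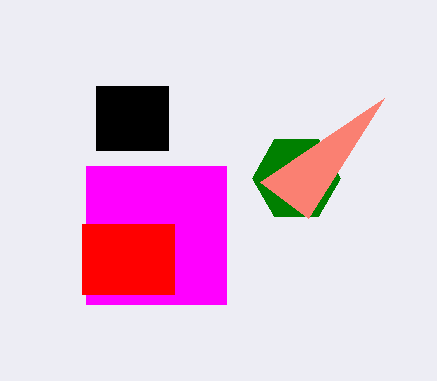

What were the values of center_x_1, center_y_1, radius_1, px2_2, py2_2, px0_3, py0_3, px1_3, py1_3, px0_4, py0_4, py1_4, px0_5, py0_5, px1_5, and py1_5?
center_x_1 = 296
center_y_1 = 178
radius_1 = 44
px2_2 = 308
py2_2 = 218
px0_3 = 86
py0_3 = 166
px1_3 = 226
py1_3 = 304
px0_4 = 96
py0_4 = 86
py1_4 = 150
px0_5 = 82
py0_5 = 224
px1_5 = 174
py1_5 = 294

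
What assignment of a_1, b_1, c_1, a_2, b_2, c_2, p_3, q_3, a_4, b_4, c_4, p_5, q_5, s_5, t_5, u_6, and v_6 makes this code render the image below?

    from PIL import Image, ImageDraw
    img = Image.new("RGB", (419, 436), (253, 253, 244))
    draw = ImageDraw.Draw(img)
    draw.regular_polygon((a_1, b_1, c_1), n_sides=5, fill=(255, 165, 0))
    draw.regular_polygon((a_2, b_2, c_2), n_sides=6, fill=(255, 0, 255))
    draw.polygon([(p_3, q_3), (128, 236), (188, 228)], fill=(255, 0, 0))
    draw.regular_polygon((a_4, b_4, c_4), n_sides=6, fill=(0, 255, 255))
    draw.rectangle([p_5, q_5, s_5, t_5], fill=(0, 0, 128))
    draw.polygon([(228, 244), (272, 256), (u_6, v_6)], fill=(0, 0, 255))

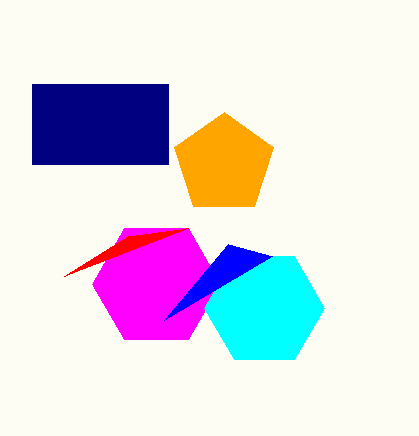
a_1 = 224, b_1 = 164, c_1 = 52, a_2 = 156, b_2 = 284, c_2 = 64, p_3 = 64, q_3 = 276, a_4 = 264, b_4 = 308, c_4 = 60, p_5 = 32, q_5 = 84, s_5 = 168, t_5 = 164, u_6 = 164, v_6 = 320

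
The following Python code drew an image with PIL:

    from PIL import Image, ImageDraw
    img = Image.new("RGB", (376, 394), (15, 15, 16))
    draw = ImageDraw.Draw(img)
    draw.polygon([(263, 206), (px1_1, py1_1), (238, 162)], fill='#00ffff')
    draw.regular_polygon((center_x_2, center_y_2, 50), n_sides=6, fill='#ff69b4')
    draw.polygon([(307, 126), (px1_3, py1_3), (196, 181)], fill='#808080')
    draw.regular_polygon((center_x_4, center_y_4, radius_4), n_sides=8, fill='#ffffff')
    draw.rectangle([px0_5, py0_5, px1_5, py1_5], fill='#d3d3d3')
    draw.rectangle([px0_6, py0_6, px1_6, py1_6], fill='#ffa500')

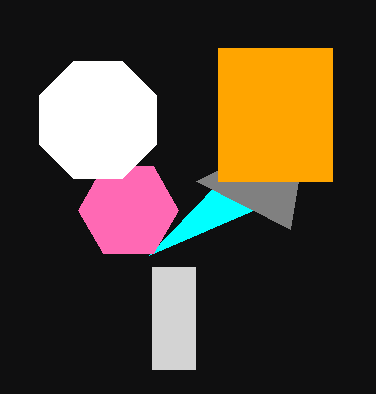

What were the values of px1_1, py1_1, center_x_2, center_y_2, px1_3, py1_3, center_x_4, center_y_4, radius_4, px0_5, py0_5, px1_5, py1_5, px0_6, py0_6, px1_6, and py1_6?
px1_1 = 149
py1_1 = 255
center_x_2 = 128
center_y_2 = 210
px1_3 = 290
py1_3 = 229
center_x_4 = 98
center_y_4 = 120
radius_4 = 63
px0_5 = 152
py0_5 = 267
px1_5 = 195
py1_5 = 369
px0_6 = 218
py0_6 = 48
px1_6 = 332
py1_6 = 181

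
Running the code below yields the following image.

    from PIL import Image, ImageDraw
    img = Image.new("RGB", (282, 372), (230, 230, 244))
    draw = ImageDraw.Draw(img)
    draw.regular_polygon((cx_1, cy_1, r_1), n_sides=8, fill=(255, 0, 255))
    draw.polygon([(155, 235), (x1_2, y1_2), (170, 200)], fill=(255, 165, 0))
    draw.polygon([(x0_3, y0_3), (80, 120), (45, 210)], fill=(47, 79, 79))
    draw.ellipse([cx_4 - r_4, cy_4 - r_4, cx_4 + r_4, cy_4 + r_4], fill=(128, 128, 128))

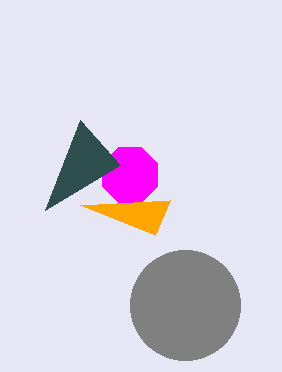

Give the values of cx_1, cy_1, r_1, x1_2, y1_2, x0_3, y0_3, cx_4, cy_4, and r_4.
cx_1 = 130
cy_1 = 175
r_1 = 30
x1_2 = 80
y1_2 = 205
x0_3 = 120
y0_3 = 165
cx_4 = 185
cy_4 = 305
r_4 = 55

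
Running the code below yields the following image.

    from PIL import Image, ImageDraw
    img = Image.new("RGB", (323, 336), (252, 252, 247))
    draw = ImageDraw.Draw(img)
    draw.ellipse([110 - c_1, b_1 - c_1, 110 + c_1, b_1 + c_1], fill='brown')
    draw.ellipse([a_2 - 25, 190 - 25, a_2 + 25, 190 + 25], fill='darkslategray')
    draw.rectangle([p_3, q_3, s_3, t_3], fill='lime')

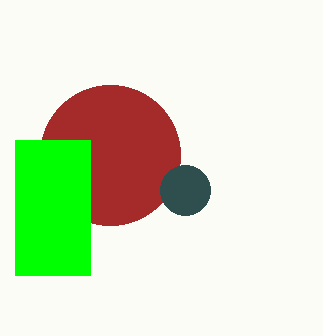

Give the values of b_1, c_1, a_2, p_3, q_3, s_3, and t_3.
b_1 = 155; c_1 = 70; a_2 = 185; p_3 = 15; q_3 = 140; s_3 = 90; t_3 = 275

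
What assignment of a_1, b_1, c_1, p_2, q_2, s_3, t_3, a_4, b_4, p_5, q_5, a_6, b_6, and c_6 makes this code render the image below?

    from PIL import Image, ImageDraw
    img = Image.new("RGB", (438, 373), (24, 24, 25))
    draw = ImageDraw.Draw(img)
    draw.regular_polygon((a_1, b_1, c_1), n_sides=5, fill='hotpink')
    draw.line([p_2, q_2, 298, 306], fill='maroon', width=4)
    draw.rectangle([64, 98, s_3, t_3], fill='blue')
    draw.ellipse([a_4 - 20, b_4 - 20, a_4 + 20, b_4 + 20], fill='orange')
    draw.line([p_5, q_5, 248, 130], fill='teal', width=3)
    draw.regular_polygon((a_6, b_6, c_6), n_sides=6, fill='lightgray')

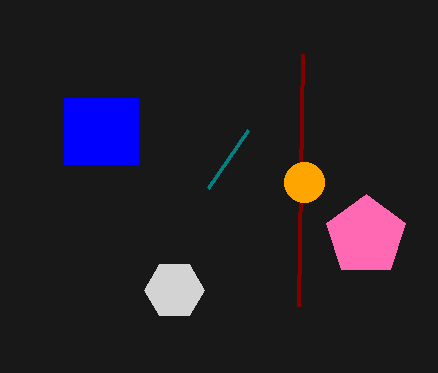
a_1 = 366; b_1 = 236; c_1 = 42; p_2 = 302; q_2 = 54; s_3 = 138; t_3 = 164; a_4 = 304; b_4 = 182; p_5 = 208; q_5 = 188; a_6 = 174; b_6 = 290; c_6 = 30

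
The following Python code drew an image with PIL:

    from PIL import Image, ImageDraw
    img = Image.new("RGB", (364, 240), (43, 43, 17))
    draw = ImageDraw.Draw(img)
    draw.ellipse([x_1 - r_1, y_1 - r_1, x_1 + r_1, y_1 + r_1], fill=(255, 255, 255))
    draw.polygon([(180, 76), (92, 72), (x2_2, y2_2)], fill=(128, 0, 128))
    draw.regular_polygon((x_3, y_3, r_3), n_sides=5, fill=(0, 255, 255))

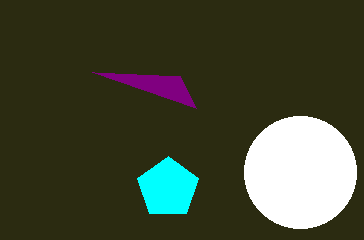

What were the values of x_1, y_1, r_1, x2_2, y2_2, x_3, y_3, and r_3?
x_1 = 300, y_1 = 172, r_1 = 56, x2_2 = 196, y2_2 = 108, x_3 = 168, y_3 = 188, r_3 = 32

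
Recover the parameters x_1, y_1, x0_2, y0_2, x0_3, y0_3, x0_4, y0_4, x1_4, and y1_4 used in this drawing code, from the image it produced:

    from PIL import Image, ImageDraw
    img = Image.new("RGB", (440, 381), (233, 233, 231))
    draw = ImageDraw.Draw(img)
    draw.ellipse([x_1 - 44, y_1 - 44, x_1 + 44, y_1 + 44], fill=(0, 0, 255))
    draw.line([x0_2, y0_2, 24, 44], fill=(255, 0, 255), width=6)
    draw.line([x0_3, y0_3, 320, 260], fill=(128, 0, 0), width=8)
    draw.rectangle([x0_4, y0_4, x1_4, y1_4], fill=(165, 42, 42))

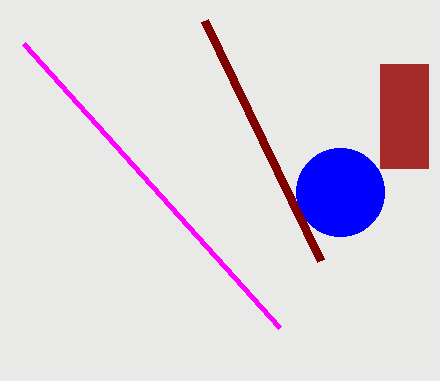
x_1 = 340, y_1 = 192, x0_2 = 280, y0_2 = 328, x0_3 = 204, y0_3 = 20, x0_4 = 380, y0_4 = 64, x1_4 = 428, y1_4 = 168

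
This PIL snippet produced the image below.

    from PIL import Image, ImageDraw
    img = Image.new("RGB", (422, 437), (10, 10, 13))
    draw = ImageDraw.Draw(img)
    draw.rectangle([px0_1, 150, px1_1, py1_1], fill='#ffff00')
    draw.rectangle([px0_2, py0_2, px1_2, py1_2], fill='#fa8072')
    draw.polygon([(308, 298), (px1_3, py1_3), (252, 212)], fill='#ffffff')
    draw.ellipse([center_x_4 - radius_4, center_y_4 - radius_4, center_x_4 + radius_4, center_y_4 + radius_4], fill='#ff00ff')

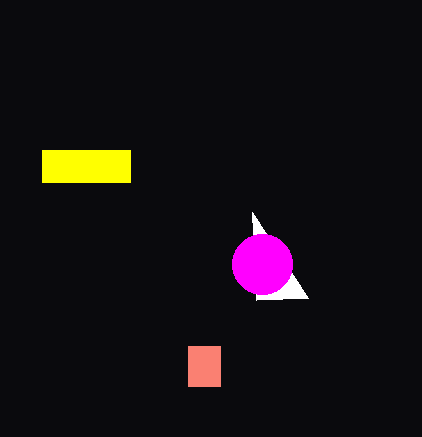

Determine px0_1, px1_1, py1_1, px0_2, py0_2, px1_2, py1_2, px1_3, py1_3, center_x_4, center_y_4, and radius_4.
px0_1 = 42
px1_1 = 130
py1_1 = 182
px0_2 = 188
py0_2 = 346
px1_2 = 220
py1_2 = 386
px1_3 = 256
py1_3 = 300
center_x_4 = 262
center_y_4 = 264
radius_4 = 30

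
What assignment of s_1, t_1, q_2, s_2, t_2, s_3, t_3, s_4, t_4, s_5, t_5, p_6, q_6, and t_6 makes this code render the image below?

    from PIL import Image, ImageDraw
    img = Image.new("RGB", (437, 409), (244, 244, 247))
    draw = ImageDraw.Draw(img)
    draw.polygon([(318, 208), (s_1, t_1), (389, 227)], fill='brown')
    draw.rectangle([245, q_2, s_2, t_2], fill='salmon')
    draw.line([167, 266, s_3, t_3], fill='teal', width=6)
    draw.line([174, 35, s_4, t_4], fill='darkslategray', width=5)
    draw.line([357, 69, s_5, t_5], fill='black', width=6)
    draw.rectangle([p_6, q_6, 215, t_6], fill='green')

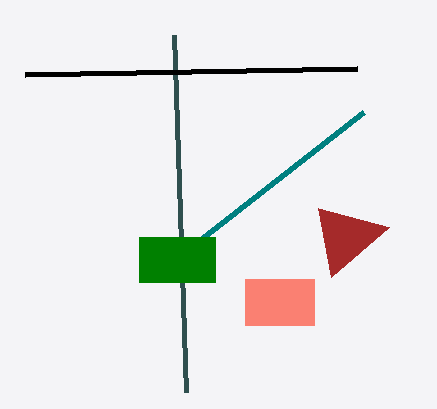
s_1 = 331
t_1 = 277
q_2 = 279
s_2 = 314
t_2 = 325
s_3 = 364
t_3 = 112
s_4 = 186
t_4 = 392
s_5 = 25
t_5 = 75
p_6 = 139
q_6 = 237
t_6 = 282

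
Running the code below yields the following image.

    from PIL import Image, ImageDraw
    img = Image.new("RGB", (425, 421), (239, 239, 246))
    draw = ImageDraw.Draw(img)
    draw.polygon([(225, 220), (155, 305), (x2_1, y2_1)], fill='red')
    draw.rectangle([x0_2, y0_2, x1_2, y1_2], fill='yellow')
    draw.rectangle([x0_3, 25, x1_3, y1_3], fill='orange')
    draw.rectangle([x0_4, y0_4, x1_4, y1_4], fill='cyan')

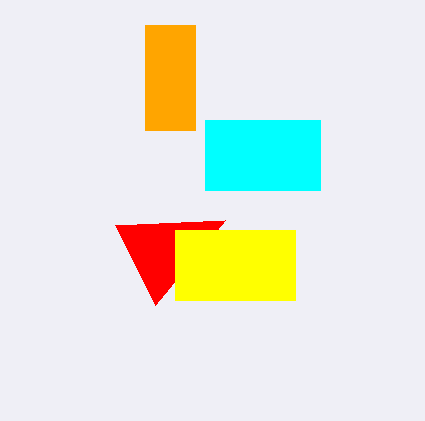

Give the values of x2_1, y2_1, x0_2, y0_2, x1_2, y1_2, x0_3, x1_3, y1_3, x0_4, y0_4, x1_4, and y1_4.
x2_1 = 115
y2_1 = 225
x0_2 = 175
y0_2 = 230
x1_2 = 295
y1_2 = 300
x0_3 = 145
x1_3 = 195
y1_3 = 130
x0_4 = 205
y0_4 = 120
x1_4 = 320
y1_4 = 190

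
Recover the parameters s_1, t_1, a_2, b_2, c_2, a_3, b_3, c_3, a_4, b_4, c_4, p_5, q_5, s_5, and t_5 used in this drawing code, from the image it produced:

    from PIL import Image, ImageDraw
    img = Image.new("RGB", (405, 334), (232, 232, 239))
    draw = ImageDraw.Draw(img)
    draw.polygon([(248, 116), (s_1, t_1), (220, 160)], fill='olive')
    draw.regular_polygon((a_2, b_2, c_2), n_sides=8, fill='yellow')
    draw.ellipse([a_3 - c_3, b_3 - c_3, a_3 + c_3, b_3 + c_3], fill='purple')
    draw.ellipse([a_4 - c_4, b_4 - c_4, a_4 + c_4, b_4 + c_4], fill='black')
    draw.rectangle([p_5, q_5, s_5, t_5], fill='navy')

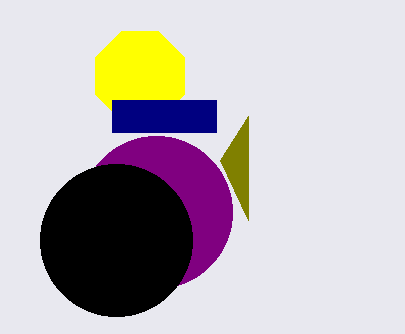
s_1 = 248
t_1 = 220
a_2 = 140
b_2 = 76
c_2 = 48
a_3 = 156
b_3 = 212
c_3 = 76
a_4 = 116
b_4 = 240
c_4 = 76
p_5 = 112
q_5 = 100
s_5 = 216
t_5 = 132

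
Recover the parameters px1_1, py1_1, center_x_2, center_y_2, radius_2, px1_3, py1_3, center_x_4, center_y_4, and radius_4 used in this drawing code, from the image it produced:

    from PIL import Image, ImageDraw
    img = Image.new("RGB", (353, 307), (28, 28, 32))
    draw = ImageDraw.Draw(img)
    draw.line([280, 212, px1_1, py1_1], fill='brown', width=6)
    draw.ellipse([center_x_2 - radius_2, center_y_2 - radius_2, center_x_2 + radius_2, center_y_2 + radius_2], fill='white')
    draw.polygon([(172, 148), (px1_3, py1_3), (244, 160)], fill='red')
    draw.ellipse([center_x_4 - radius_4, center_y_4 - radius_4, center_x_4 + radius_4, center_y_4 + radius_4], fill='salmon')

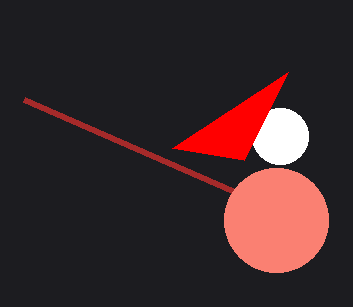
px1_1 = 24, py1_1 = 100, center_x_2 = 280, center_y_2 = 136, radius_2 = 28, px1_3 = 288, py1_3 = 72, center_x_4 = 276, center_y_4 = 220, radius_4 = 52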